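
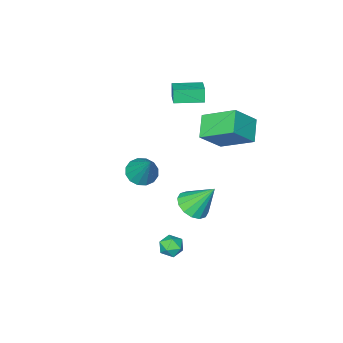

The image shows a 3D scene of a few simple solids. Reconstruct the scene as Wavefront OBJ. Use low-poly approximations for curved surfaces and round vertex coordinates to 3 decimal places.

v -3.487 -3.688 2.162
v -3.641 -3.89 3.005
v -4.81 -2.806 2.133
v -4.963 -3.008 2.976
v -2.897 -2.792 2.484
v -3.05 -2.994 3.327
v -4.219 -1.91 2.455
v -4.373 -2.112 3.298
v -1.994 -0.043 -3.311
v -1.137 -0.119 -2.884
v -2.686 0.823 -1.769
v -1.124 0.317 -3.123
v -1.344 0.656 -3.412
v -1.738 0.808 -3.674
v -2.2 0.731 -3.839
v -2.607 0.448 -3.863
v -2.85 0.032 -3.738
v -2.863 -0.403 -3.5
v -2.644 -0.742 -3.21
v -2.25 -0.894 -2.948
v -1.787 -0.818 -2.783
v -1.38 -0.534 -2.76
v 1.379 3.434 -2.411
v 1.726 3.704 -1.887
v 1.914 2.476 -2.273
v 2.261 2.746 -1.749
v 1.591 2.624 -1.688
v 1.261 3.216 -1.774
v 2.379 2.964 -2.386
v 2.049 3.556 -2.472
v 2.345 3.413 -1.872
v 1.858 3.203 -1.441
v 1.782 2.977 -2.719
v 1.295 2.767 -2.288
v -4.18 -0.422 1.693
v -4.985 1.2 2.716
v -3.336 0.449 0.975
v -4.14 2.072 1.998
v -2.96 -0.592 2.922
v -3.764 1.031 3.945
v -2.115 0.28 2.204
v -2.92 1.902 3.227
v 2.297 1.461 2.703
v 2.852 0.928 2.954
v 2.643 2.619 4.397
v 3.065 1.205 2.722
v 3.072 1.55 2.484
v 2.871 1.872 2.305
v 2.516 2.083 2.233
v 2.103 2.128 2.287
v 1.741 1.995 2.452
v 1.529 1.718 2.685
v 1.522 1.372 2.923
v 1.723 1.051 3.101
v 2.078 0.839 3.174
v 2.491 0.794 3.12
f 2 4 1
f 5 2 1
f 1 4 3
f 3 5 1
f 2 8 4
f 6 2 5
f 6 8 2
f 4 8 3
f 7 5 3
f 3 8 7
f 7 6 5
f 8 6 7
f 10 9 12
f 10 12 11
f 12 9 13
f 12 13 11
f 13 9 14
f 13 14 11
f 14 9 15
f 14 15 11
f 15 9 16
f 15 16 11
f 16 9 17
f 16 17 11
f 17 9 18
f 17 18 11
f 18 9 19
f 18 19 11
f 19 9 20
f 19 20 11
f 20 9 21
f 20 21 11
f 21 9 22
f 21 22 11
f 22 9 10
f 22 10 11
f 23 34 28
f 23 28 24
f 23 24 30
f 23 30 33
f 23 33 34
f 24 28 32
f 28 34 27
f 34 33 25
f 33 30 29
f 30 24 31
f 26 32 27
f 26 27 25
f 26 25 29
f 26 29 31
f 26 31 32
f 27 32 28
f 25 27 34
f 29 25 33
f 31 29 30
f 32 31 24
f 36 38 35
f 39 36 35
f 35 38 37
f 37 39 35
f 36 42 38
f 40 36 39
f 40 42 36
f 38 42 37
f 41 39 37
f 37 42 41
f 41 40 39
f 42 40 41
f 44 43 46
f 44 46 45
f 46 43 47
f 46 47 45
f 47 43 48
f 47 48 45
f 48 43 49
f 48 49 45
f 49 43 50
f 49 50 45
f 50 43 51
f 50 51 45
f 51 43 52
f 51 52 45
f 52 43 53
f 52 53 45
f 53 43 54
f 53 54 45
f 54 43 55
f 54 55 45
f 55 43 56
f 55 56 45
f 56 43 44
f 56 44 45



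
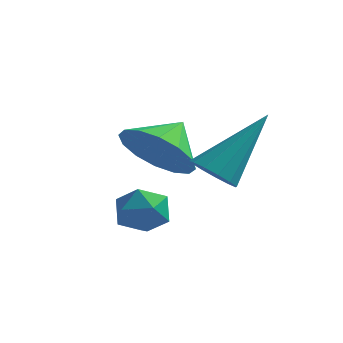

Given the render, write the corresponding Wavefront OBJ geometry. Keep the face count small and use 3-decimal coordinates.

v -1.742 1.141 -0.997
v -1.091 1.33 -0.906
v -1.529 0.17 -0.514
v -0.878 0.359 -0.423
v -1.376 0.666 -0.069
v -1.508 1.266 -0.368
v -1.112 0.234 -1.052
v -1.244 0.834 -1.351
v -0.702 0.769 -0.94
v -0.865 1.036 -0.332
v -1.755 0.464 -1.088
v -1.918 0.731 -0.48
v -0.036 1.543 0.266
v 0.281 1.049 0.467
v 0.756 2.657 1.754
v 0.487 1.211 0.236
v 0.527 1.478 0.015
v 0.388 1.766 -0.127
v 0.115 1.983 -0.144
v -0.207 2.06 -0.03
v -0.474 1.973 0.177
v -0.602 1.749 0.413
v -0.551 1.46 0.602
v -0.336 1.197 0.685
v -0.026 1.044 0.635
v -1.882 2.73 0.237
v -0.968 2.781 -0.165
v -1.638 3.61 0.903
v -1.261 3.087 -0.461
v -1.721 3.298 -0.571
v -2.224 3.357 -0.464
v -2.635 3.248 -0.169
v -2.845 3 0.234
v -2.797 2.68 0.638
v -2.503 2.374 0.935
v -2.043 2.163 1.044
v -1.54 2.104 0.937
v -1.129 2.213 0.643
v -0.919 2.461 0.239
f 1 12 6
f 1 6 2
f 1 2 8
f 1 8 11
f 1 11 12
f 2 6 10
f 6 12 5
f 12 11 3
f 11 8 7
f 8 2 9
f 4 10 5
f 4 5 3
f 4 3 7
f 4 7 9
f 4 9 10
f 5 10 6
f 3 5 12
f 7 3 11
f 9 7 8
f 10 9 2
f 14 13 16
f 14 16 15
f 16 13 17
f 16 17 15
f 17 13 18
f 17 18 15
f 18 13 19
f 18 19 15
f 19 13 20
f 19 20 15
f 20 13 21
f 20 21 15
f 21 13 22
f 21 22 15
f 22 13 23
f 22 23 15
f 23 13 24
f 23 24 15
f 24 13 25
f 24 25 15
f 25 13 14
f 25 14 15
f 27 26 29
f 27 29 28
f 29 26 30
f 29 30 28
f 30 26 31
f 30 31 28
f 31 26 32
f 31 32 28
f 32 26 33
f 32 33 28
f 33 26 34
f 33 34 28
f 34 26 35
f 34 35 28
f 35 26 36
f 35 36 28
f 36 26 37
f 36 37 28
f 37 26 38
f 37 38 28
f 38 26 39
f 38 39 28
f 39 26 27
f 39 27 28



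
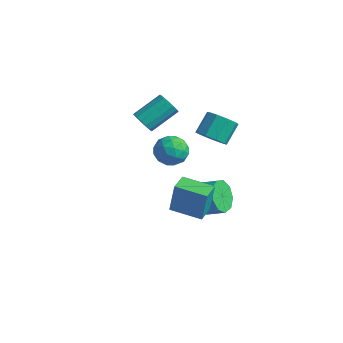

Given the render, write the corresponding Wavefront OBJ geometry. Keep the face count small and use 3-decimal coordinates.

v -3.626 2.678 1.921
v -3.043 2.363 2.176
v -2.611 3.886 3.074
v -3.194 4.202 2.819
v -2.937 2.519 1.86
v -2.505 4.042 2.758
v -3.015 2.717 1.561
v -2.583 4.241 2.459
v -3.257 2.905 1.359
v -2.825 4.429 2.256
v -3.598 3.033 1.306
v -3.166 4.556 2.204
v -3.946 3.065 1.419
v -3.514 4.588 2.317
v -4.209 2.994 1.666
v -3.777 4.517 2.564
v -4.315 2.838 1.982
v -3.883 4.361 2.88
v -4.237 2.639 2.281
v -3.805 4.163 3.179
v -3.995 2.451 2.484
v -3.563 3.975 3.381
v -3.654 2.324 2.536
v -3.222 3.847 3.434
v -3.306 2.292 2.423
v -2.874 3.815 3.321
v -2.843 3.038 0.577
v -2.333 3.718 0.093
v -1.507 2.242 0.867
v -0.997 2.922 0.383
v -1.411 3.141 1.242
v -2.237 3.633 1.062
v -1.603 2.327 -0.102
v -2.429 2.819 -0.282
v -1.567 3.278 -0.327
v -1.448 3.781 0.503
v -2.392 2.179 0.457
v -2.273 2.682 1.287
v -2.705 3.448 0.309
v -1.135 2.512 0.651
v -1.378 2.641 1.155
v -1.078 3.04 0.871
v -2.649 3.398 0.879
v -2.349 3.797 0.594
v -1.807 3.458 1.27
v -1.491 2.163 0.366
v -1.191 2.562 0.081
v -2.762 2.92 0.089
v -2.462 3.319 -0.195
v -2.033 2.502 -0.31
v -1.955 3.589 -0.222
v -1.17 3.121 -0.051
v -1.526 2.772 -0.336
v -2.012 3.061 -0.442
v -1.885 3.884 0.266
v -1.1 3.417 0.437
v -1.343 3.545 0.941
v -1.829 3.834 0.836
v -1.435 3.626 0.02
v -2.74 2.543 0.523
v -1.955 2.076 0.694
v -2.011 2.126 0.124
v -2.497 2.415 0.019
v -2.67 2.839 1.011
v -1.885 2.371 1.182
v -1.828 2.899 1.402
v -2.314 3.188 1.296
v -2.405 2.334 0.94
v 2.289 -1.63 1.213
v 2.418 -1.421 2.875
v 1.902 -0.648 1.119
v 2.031 -0.438 2.781
v 3.829 -1.042 1.019
v 3.958 -0.832 2.681
v 3.442 -0.059 0.925
v 3.571 0.15 2.587
v 0.921 2.806 3.104
v 1.584 3.22 2.745
v 1.461 4.208 3.656
v 0.799 3.794 4.016
v 1.081 3.39 2.493
v 0.958 4.378 3.404
v 0.502 3.286 2.527
v 0.38 4.275 3.439
v 0.12 2.958 2.831
v -0.002 3.947 3.743
v 0.113 2.559 3.263
v -0.01 3.547 4.175
v 0.484 2.275 3.621
v 0.361 3.263 4.532
v 1.06 2.24 3.737
v 0.937 3.228 4.648
v 1.571 2.469 3.557
v 1.448 3.457 4.468
v 1.778 2.856 3.165
v 1.655 3.844 4.077
v 0.663 2.62 -1.575
v 1.199 2.24 -2.328
v 2.114 2.6 -1.858
v 1.577 2.98 -1.105
v 1.019 2.884 -2.471
v 1.934 3.244 -2.001
v 0.672 3.405 -2.195
v 1.587 3.765 -1.724
v 0.321 3.558 -1.628
v 1.236 3.918 -1.158
v 0.129 3.273 -1.037
v 1.044 3.633 -0.567
v 0.187 2.682 -0.698
v 1.102 3.042 -0.227
v 0.468 2.062 -0.769
v 1.382 2.422 -0.298
v 0.839 1.703 -1.217
v 1.754 2.063 -0.747
v 1.128 1.774 -1.833
v 2.043 2.134 -1.363
f 2 1 5
f 2 5 3
f 3 5 6
f 3 6 4
f 5 1 7
f 5 7 6
f 6 7 8
f 6 8 4
f 7 1 9
f 7 9 8
f 8 9 10
f 8 10 4
f 9 1 11
f 9 11 10
f 10 11 12
f 10 12 4
f 11 1 13
f 11 13 12
f 12 13 14
f 12 14 4
f 13 1 15
f 13 15 14
f 14 15 16
f 14 16 4
f 15 1 17
f 15 17 16
f 16 17 18
f 16 18 4
f 17 1 19
f 17 19 18
f 18 19 20
f 18 20 4
f 19 1 21
f 19 21 20
f 20 21 22
f 20 22 4
f 21 1 23
f 21 23 22
f 22 23 24
f 22 24 4
f 23 1 25
f 23 25 24
f 24 25 26
f 24 26 4
f 25 1 2
f 25 2 26
f 26 2 3
f 26 3 4
f 27 64 43
f 64 38 67
f 43 67 32
f 64 67 43
f 27 43 39
f 43 32 44
f 39 44 28
f 43 44 39
f 27 39 48
f 39 28 49
f 48 49 34
f 39 49 48
f 27 48 60
f 48 34 63
f 60 63 37
f 48 63 60
f 27 60 64
f 60 37 68
f 64 68 38
f 60 68 64
f 28 44 55
f 44 32 58
f 55 58 36
f 44 58 55
f 32 67 45
f 67 38 66
f 45 66 31
f 67 66 45
f 38 68 65
f 68 37 61
f 65 61 29
f 68 61 65
f 37 63 62
f 63 34 50
f 62 50 33
f 63 50 62
f 34 49 54
f 49 28 51
f 54 51 35
f 49 51 54
f 30 56 42
f 56 36 57
f 42 57 31
f 56 57 42
f 30 42 40
f 42 31 41
f 40 41 29
f 42 41 40
f 30 40 47
f 40 29 46
f 47 46 33
f 40 46 47
f 30 47 52
f 47 33 53
f 52 53 35
f 47 53 52
f 30 52 56
f 52 35 59
f 56 59 36
f 52 59 56
f 31 57 45
f 57 36 58
f 45 58 32
f 57 58 45
f 29 41 65
f 41 31 66
f 65 66 38
f 41 66 65
f 33 46 62
f 46 29 61
f 62 61 37
f 46 61 62
f 35 53 54
f 53 33 50
f 54 50 34
f 53 50 54
f 36 59 55
f 59 35 51
f 55 51 28
f 59 51 55
f 70 72 69
f 73 70 69
f 69 72 71
f 71 73 69
f 70 76 72
f 74 70 73
f 74 76 70
f 72 76 71
f 75 73 71
f 71 76 75
f 75 74 73
f 76 74 75
f 78 77 81
f 78 81 79
f 79 81 82
f 79 82 80
f 81 77 83
f 81 83 82
f 82 83 84
f 82 84 80
f 83 77 85
f 83 85 84
f 84 85 86
f 84 86 80
f 85 77 87
f 85 87 86
f 86 87 88
f 86 88 80
f 87 77 89
f 87 89 88
f 88 89 90
f 88 90 80
f 89 77 91
f 89 91 90
f 90 91 92
f 90 92 80
f 91 77 93
f 91 93 92
f 92 93 94
f 92 94 80
f 93 77 95
f 93 95 94
f 94 95 96
f 94 96 80
f 95 77 78
f 95 78 96
f 96 78 79
f 96 79 80
f 98 97 101
f 98 101 99
f 99 101 102
f 99 102 100
f 101 97 103
f 101 103 102
f 102 103 104
f 102 104 100
f 103 97 105
f 103 105 104
f 104 105 106
f 104 106 100
f 105 97 107
f 105 107 106
f 106 107 108
f 106 108 100
f 107 97 109
f 107 109 108
f 108 109 110
f 108 110 100
f 109 97 111
f 109 111 110
f 110 111 112
f 110 112 100
f 111 97 113
f 111 113 112
f 112 113 114
f 112 114 100
f 113 97 115
f 113 115 114
f 114 115 116
f 114 116 100
f 115 97 98
f 115 98 116
f 116 98 99
f 116 99 100



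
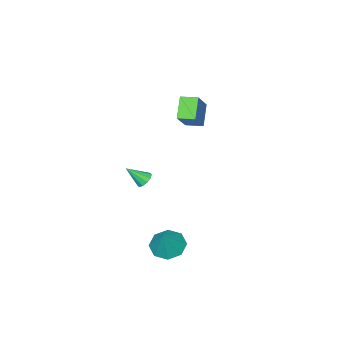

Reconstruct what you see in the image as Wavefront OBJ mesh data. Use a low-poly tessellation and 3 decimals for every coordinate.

v 3.09 3.342 -1.452
v 3.738 2.565 -1.586
v 3.91 3.778 -0.028
v 3.984 3.222 -1.929
v 3.707 3.949 -1.993
v 3.068 4.32 -1.739
v 2.443 4.118 -1.318
v 2.197 3.462 -0.975
v 2.474 2.735 -0.912
v 3.112 2.363 -1.165
v -1.386 -3.043 -1.652
v -0.917 -2.701 -1.756
v -0.634 -3.777 -0.668
v -1.113 -2.546 -1.491
v -1.413 -2.581 -1.287
v -1.704 -2.792 -1.223
v -1.872 -3.1 -1.323
v -1.856 -3.385 -1.548
v -1.66 -3.541 -1.814
v -1.359 -3.506 -2.018
v -1.069 -3.294 -2.082
v -0.9 -2.987 -1.982
v -3.743 -2.136 2.283
v -4.629 -2.769 3.387
v -4.28 -1.238 2.368
v -5.165 -1.87 3.472
v -2.395 -1.47 3.748
v -3.28 -2.102 4.852
v -2.931 -0.571 3.833
v -3.817 -1.204 4.937
f 2 1 4
f 2 4 3
f 4 1 5
f 4 5 3
f 5 1 6
f 5 6 3
f 6 1 7
f 6 7 3
f 7 1 8
f 7 8 3
f 8 1 9
f 8 9 3
f 9 1 10
f 9 10 3
f 10 1 2
f 10 2 3
f 12 11 14
f 12 14 13
f 14 11 15
f 14 15 13
f 15 11 16
f 15 16 13
f 16 11 17
f 16 17 13
f 17 11 18
f 17 18 13
f 18 11 19
f 18 19 13
f 19 11 20
f 19 20 13
f 20 11 21
f 20 21 13
f 21 11 22
f 21 22 13
f 22 11 12
f 22 12 13
f 24 26 23
f 27 24 23
f 23 26 25
f 25 27 23
f 24 30 26
f 28 24 27
f 28 30 24
f 26 30 25
f 29 27 25
f 25 30 29
f 29 28 27
f 30 28 29



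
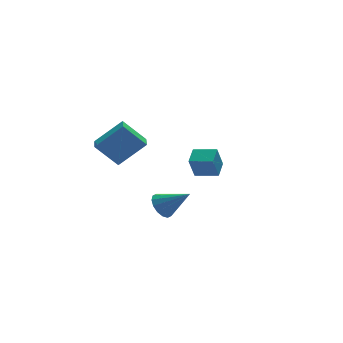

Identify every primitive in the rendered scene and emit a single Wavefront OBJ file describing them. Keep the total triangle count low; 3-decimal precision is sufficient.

v -1.73 -3.449 -1.319
v -1.118 -3.07 -1.669
v -0.59 -4.291 -0.241
v -1.232 -2.824 -1.357
v -1.478 -2.745 -1.034
v -1.793 -2.854 -0.787
v -2.09 -3.123 -0.683
v -2.291 -3.479 -0.749
v -2.341 -3.827 -0.968
v -2.228 -4.074 -1.281
v -1.981 -4.153 -1.603
v -1.667 -4.043 -1.85
v -1.37 -3.775 -1.954
v -1.169 -3.418 -1.888
v -2.817 3.404 -0.519
v -1.328 3.093 0.87
v -2.494 4.329 -0.658
v -1.005 4.019 0.731
v -1.715 2.821 -1.831
v -0.226 2.511 -0.442
v -1.392 3.747 -1.97
v 0.097 3.436 -0.581
v 3.055 0.57 -2.463
v 2.632 0.387 -1.173
v 2.026 1.382 -2.685
v 1.603 1.199 -1.395
v 3.657 1.421 -2.145
v 3.234 1.238 -0.855
v 2.628 2.233 -2.367
v 2.205 2.05 -1.077
f 2 1 4
f 2 4 3
f 4 1 5
f 4 5 3
f 5 1 6
f 5 6 3
f 6 1 7
f 6 7 3
f 7 1 8
f 7 8 3
f 8 1 9
f 8 9 3
f 9 1 10
f 9 10 3
f 10 1 11
f 10 11 3
f 11 1 12
f 11 12 3
f 12 1 13
f 12 13 3
f 13 1 14
f 13 14 3
f 14 1 2
f 14 2 3
f 16 18 15
f 19 16 15
f 15 18 17
f 17 19 15
f 16 22 18
f 20 16 19
f 20 22 16
f 18 22 17
f 21 19 17
f 17 22 21
f 21 20 19
f 22 20 21
f 24 26 23
f 27 24 23
f 23 26 25
f 25 27 23
f 24 30 26
f 28 24 27
f 28 30 24
f 26 30 25
f 29 27 25
f 25 30 29
f 29 28 27
f 30 28 29



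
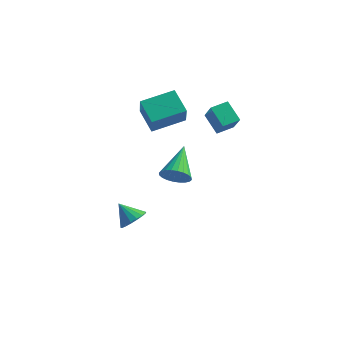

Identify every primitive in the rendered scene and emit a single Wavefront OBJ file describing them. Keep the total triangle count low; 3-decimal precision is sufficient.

v -1.954 -2.098 -3.632
v -1.493 -2.564 -3.061
v -2.926 -1.902 -2.688
v -1.358 -2.175 -3.003
v -1.36 -1.767 -3.089
v -1.498 -1.436 -3.3
v -1.74 -1.256 -3.587
v -2.031 -1.269 -3.884
v -2.305 -1.472 -4.124
v -2.498 -1.819 -4.251
v -2.566 -2.229 -4.236
v -2.494 -2.61 -4.083
v -2.299 -2.873 -3.826
v -2.024 -2.959 -3.526
v -1.733 -2.847 -3.249
v 1.451 1.43 2.125
v 2.091 0.697 3.396
v 0.495 2.03 2.953
v 1.134 1.297 4.223
v 2.106 2.263 2.277
v 2.745 1.53 3.547
v 1.149 2.863 3.104
v 1.789 2.13 4.375
v -2.95 1.109 2.947
v -2.561 0.277 4.377
v -1.514 2.496 3.363
v -1.125 1.664 4.794
v -1.875 0.236 2.146
v -1.486 -0.596 3.577
v -0.439 1.623 2.563
v -0.05 0.791 3.993
v 1.124 -3.53 2
v 1.401 -3.884 2.756
v 0.816 -1.63 3
v 1.696 -3.767 2.625
v 1.904 -3.614 2.398
v 1.993 -3.448 2.111
v 1.95 -3.295 1.807
v 1.781 -3.178 1.532
v 1.512 -3.114 1.328
v 1.183 -3.114 1.227
v 0.846 -3.177 1.243
v 0.551 -3.294 1.375
v 0.344 -3.447 1.601
v 0.255 -3.613 1.889
v 0.298 -3.766 2.193
v 0.467 -3.883 2.468
v 0.736 -3.947 2.671
v 1.064 -3.947 2.773
f 2 1 4
f 2 4 3
f 4 1 5
f 4 5 3
f 5 1 6
f 5 6 3
f 6 1 7
f 6 7 3
f 7 1 8
f 7 8 3
f 8 1 9
f 8 9 3
f 9 1 10
f 9 10 3
f 10 1 11
f 10 11 3
f 11 1 12
f 11 12 3
f 12 1 13
f 12 13 3
f 13 1 14
f 13 14 3
f 14 1 15
f 14 15 3
f 15 1 2
f 15 2 3
f 17 19 16
f 20 17 16
f 16 19 18
f 18 20 16
f 17 23 19
f 21 17 20
f 21 23 17
f 19 23 18
f 22 20 18
f 18 23 22
f 22 21 20
f 23 21 22
f 25 27 24
f 28 25 24
f 24 27 26
f 26 28 24
f 25 31 27
f 29 25 28
f 29 31 25
f 27 31 26
f 30 28 26
f 26 31 30
f 30 29 28
f 31 29 30
f 33 32 35
f 33 35 34
f 35 32 36
f 35 36 34
f 36 32 37
f 36 37 34
f 37 32 38
f 37 38 34
f 38 32 39
f 38 39 34
f 39 32 40
f 39 40 34
f 40 32 41
f 40 41 34
f 41 32 42
f 41 42 34
f 42 32 43
f 42 43 34
f 43 32 44
f 43 44 34
f 44 32 45
f 44 45 34
f 45 32 46
f 45 46 34
f 46 32 47
f 46 47 34
f 47 32 48
f 47 48 34
f 48 32 49
f 48 49 34
f 49 32 33
f 49 33 34



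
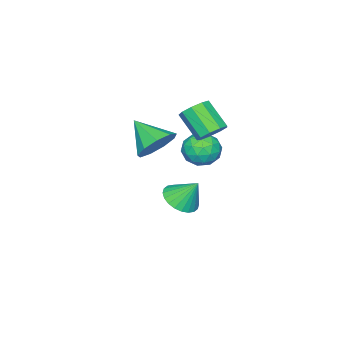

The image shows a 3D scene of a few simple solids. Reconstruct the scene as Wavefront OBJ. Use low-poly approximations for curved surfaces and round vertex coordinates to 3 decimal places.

v -2.557 2.404 1.688
v -1.937 2.697 2.119
v -2.163 1.488 3.264
v -2.783 1.196 2.832
v -2.41 2.937 2.28
v -2.636 1.729 3.424
v -2.951 2.928 2.163
v -3.178 1.72 3.308
v -3.308 2.674 1.824
v -3.535 1.465 2.969
v -3.314 2.294 1.421
v -3.54 1.085 2.566
v -2.965 1.965 1.143
v -3.191 0.756 2.288
v -2.425 1.842 1.12
v -2.652 0.633 2.264
v -1.947 1.982 1.362
v -2.173 0.773 2.507
v -1.754 2.32 1.757
v -1.981 1.111 2.902
v -2.852 0.394 -3.647
v -1.977 0.08 -3.28
v -3.088 1.226 -2.373
v -1.868 0.402 -3.47
v -1.909 0.724 -3.688
v -2.093 0.995 -3.899
v -2.393 1.175 -4.072
v -2.763 1.236 -4.18
v -3.147 1.169 -4.207
v -3.485 0.984 -4.149
v -3.727 0.709 -4.014
v -3.836 0.386 -3.824
v -3.795 0.065 -3.607
v -3.611 -0.207 -3.396
v -3.311 -0.386 -3.223
v -2.941 -0.447 -3.114
v -2.557 -0.38 -3.087
v -2.219 -0.195 -3.146
v -3.434 1.917 -0.691
v -3.043 1.525 0.165
v -4.217 0.495 -0.985
v -3.826 0.103 -0.129
v -4.526 0.843 -0.078
v -4.042 1.722 0.104
v -3.218 0.298 -0.924
v -2.734 1.177 -0.742
v -2.91 0.524 0.021
v -3.718 0.861 0.545
v -3.542 1.159 -1.365
v -4.35 1.496 -0.841
v -3.17 1.846 -0.237
v -4.09 0.174 -0.583
v -4.502 0.609 -0.553
v -4.272 0.379 -0.049
v -3.757 1.962 -0.273
v -3.527 1.731 0.23
v -4.399 1.331 0.087
v -3.733 0.289 -1.05
v -3.503 0.058 -0.547
v -2.988 1.641 -0.771
v -2.758 1.411 -0.267
v -2.861 0.689 -0.907
v -2.862 1.027 0.182
v -3.322 0.191 0.009
v -2.965 0.306 -0.458
v -2.68 0.823 -0.352
v -3.337 1.225 0.489
v -3.797 0.389 0.316
v -4.208 0.825 0.346
v -3.924 1.341 0.453
v -3.258 0.637 0.405
v -3.463 1.631 -1.136
v -3.923 0.795 -1.309
v -3.336 0.679 -1.273
v -3.052 1.195 -1.166
v -3.938 1.829 -0.829
v -4.398 0.993 -1.002
v -4.58 1.197 -0.468
v -4.295 1.714 -0.362
v -4.002 1.383 -1.225
v 0.854 1.871 2.326
v 1.45 2.327 3.089
v 0.666 0.429 3.334
v 0.744 2.491 3.191
v 0.089 2.365 2.889
v -0.207 2.008 2.323
v -0.007 1.587 1.758
v 0.596 1.299 1.459
v 1.32 1.279 1.566
v 1.826 1.536 2.028
v 1.877 1.95 2.629
f 2 1 5
f 2 5 3
f 3 5 6
f 3 6 4
f 5 1 7
f 5 7 6
f 6 7 8
f 6 8 4
f 7 1 9
f 7 9 8
f 8 9 10
f 8 10 4
f 9 1 11
f 9 11 10
f 10 11 12
f 10 12 4
f 11 1 13
f 11 13 12
f 12 13 14
f 12 14 4
f 13 1 15
f 13 15 14
f 14 15 16
f 14 16 4
f 15 1 17
f 15 17 16
f 16 17 18
f 16 18 4
f 17 1 19
f 17 19 18
f 18 19 20
f 18 20 4
f 19 1 2
f 19 2 20
f 20 2 3
f 20 3 4
f 22 21 24
f 22 24 23
f 24 21 25
f 24 25 23
f 25 21 26
f 25 26 23
f 26 21 27
f 26 27 23
f 27 21 28
f 27 28 23
f 28 21 29
f 28 29 23
f 29 21 30
f 29 30 23
f 30 21 31
f 30 31 23
f 31 21 32
f 31 32 23
f 32 21 33
f 32 33 23
f 33 21 34
f 33 34 23
f 34 21 35
f 34 35 23
f 35 21 36
f 35 36 23
f 36 21 37
f 36 37 23
f 37 21 38
f 37 38 23
f 38 21 22
f 38 22 23
f 39 76 55
f 76 50 79
f 55 79 44
f 76 79 55
f 39 55 51
f 55 44 56
f 51 56 40
f 55 56 51
f 39 51 60
f 51 40 61
f 60 61 46
f 51 61 60
f 39 60 72
f 60 46 75
f 72 75 49
f 60 75 72
f 39 72 76
f 72 49 80
f 76 80 50
f 72 80 76
f 40 56 67
f 56 44 70
f 67 70 48
f 56 70 67
f 44 79 57
f 79 50 78
f 57 78 43
f 79 78 57
f 50 80 77
f 80 49 73
f 77 73 41
f 80 73 77
f 49 75 74
f 75 46 62
f 74 62 45
f 75 62 74
f 46 61 66
f 61 40 63
f 66 63 47
f 61 63 66
f 42 68 54
f 68 48 69
f 54 69 43
f 68 69 54
f 42 54 52
f 54 43 53
f 52 53 41
f 54 53 52
f 42 52 59
f 52 41 58
f 59 58 45
f 52 58 59
f 42 59 64
f 59 45 65
f 64 65 47
f 59 65 64
f 42 64 68
f 64 47 71
f 68 71 48
f 64 71 68
f 43 69 57
f 69 48 70
f 57 70 44
f 69 70 57
f 41 53 77
f 53 43 78
f 77 78 50
f 53 78 77
f 45 58 74
f 58 41 73
f 74 73 49
f 58 73 74
f 47 65 66
f 65 45 62
f 66 62 46
f 65 62 66
f 48 71 67
f 71 47 63
f 67 63 40
f 71 63 67
f 82 81 84
f 82 84 83
f 84 81 85
f 84 85 83
f 85 81 86
f 85 86 83
f 86 81 87
f 86 87 83
f 87 81 88
f 87 88 83
f 88 81 89
f 88 89 83
f 89 81 90
f 89 90 83
f 90 81 91
f 90 91 83
f 91 81 82
f 91 82 83



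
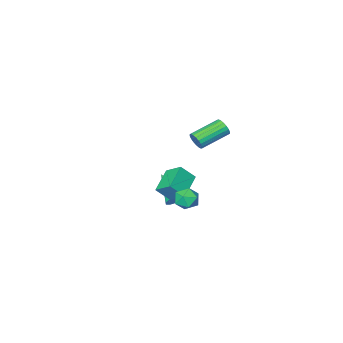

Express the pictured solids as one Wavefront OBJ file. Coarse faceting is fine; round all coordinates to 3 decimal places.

v 1.377 0.302 -0.891
v 2.065 -0.073 -0.091
v 1.072 1.25 -0.186
v 1.761 0.875 0.614
v 2.559 1.145 -1.514
v 3.248 0.77 -0.714
v 2.255 2.093 -0.809
v 2.943 1.718 -0.009
v 1.722 2.271 3.313
v 1.887 2.519 3.775
v 0.224 2.557 4.349
v 0.058 2.309 3.887
v 1.84 2.707 3.626
v 0.177 2.746 4.2
v 1.769 2.809 3.415
v 0.106 2.848 3.989
v 1.689 2.804 3.184
v 0.026 2.843 3.758
v 1.616 2.694 2.978
v -0.047 2.733 3.552
v 1.563 2.5 2.839
v -0.1 2.538 3.413
v 1.542 2.26 2.793
v -0.121 2.299 3.367
v 1.556 2.023 2.851
v -0.107 2.061 3.425
v 1.603 1.834 3
v -0.06 1.873 3.574
v 1.674 1.732 3.211
v 0.011 1.771 3.785
v 1.754 1.737 3.442
v 0.091 1.776 4.016
v 1.827 1.847 3.648
v 0.164 1.886 4.222
v 1.88 2.042 3.787
v 0.217 2.08 4.361
v 1.901 2.281 3.833
v 0.238 2.32 4.407
v 0.373 -1.672 -3.872
v 0.611 -1.292 -3.295
v 0.387 -3.328 -2.788
v 0.159 -1.291 -3.287
v -0.21 -1.435 -3.503
v -0.357 -1.669 -3.859
v -0.224 -1.905 -4.221
v 0.136 -2.051 -4.449
v 0.587 -2.053 -4.457
v 0.957 -1.909 -4.242
v 1.103 -1.674 -3.885
v 0.971 -1.439 -3.524
v 2.008 2.958 -1.075
v 2.708 3.154 -0.864
v 2.132 1.886 -0.496
v 2.832 2.082 -0.285
v 2.234 2.439 0.011
v 2.157 3.102 -0.347
v 2.683 1.938 -1.013
v 2.606 2.601 -1.371
v 3.125 2.523 -0.825
v 2.848 2.833 -0.193
v 1.992 2.207 -1.167
v 1.715 2.517 -0.535
f 2 4 1
f 5 2 1
f 1 4 3
f 3 5 1
f 2 8 4
f 6 2 5
f 6 8 2
f 4 8 3
f 7 5 3
f 3 8 7
f 7 6 5
f 8 6 7
f 10 9 13
f 10 13 11
f 11 13 14
f 11 14 12
f 13 9 15
f 13 15 14
f 14 15 16
f 14 16 12
f 15 9 17
f 15 17 16
f 16 17 18
f 16 18 12
f 17 9 19
f 17 19 18
f 18 19 20
f 18 20 12
f 19 9 21
f 19 21 20
f 20 21 22
f 20 22 12
f 21 9 23
f 21 23 22
f 22 23 24
f 22 24 12
f 23 9 25
f 23 25 24
f 24 25 26
f 24 26 12
f 25 9 27
f 25 27 26
f 26 27 28
f 26 28 12
f 27 9 29
f 27 29 28
f 28 29 30
f 28 30 12
f 29 9 31
f 29 31 30
f 30 31 32
f 30 32 12
f 31 9 33
f 31 33 32
f 32 33 34
f 32 34 12
f 33 9 35
f 33 35 34
f 34 35 36
f 34 36 12
f 35 9 37
f 35 37 36
f 36 37 38
f 36 38 12
f 37 9 10
f 37 10 38
f 38 10 11
f 38 11 12
f 40 39 42
f 40 42 41
f 42 39 43
f 42 43 41
f 43 39 44
f 43 44 41
f 44 39 45
f 44 45 41
f 45 39 46
f 45 46 41
f 46 39 47
f 46 47 41
f 47 39 48
f 47 48 41
f 48 39 49
f 48 49 41
f 49 39 50
f 49 50 41
f 50 39 40
f 50 40 41
f 51 62 56
f 51 56 52
f 51 52 58
f 51 58 61
f 51 61 62
f 52 56 60
f 56 62 55
f 62 61 53
f 61 58 57
f 58 52 59
f 54 60 55
f 54 55 53
f 54 53 57
f 54 57 59
f 54 59 60
f 55 60 56
f 53 55 62
f 57 53 61
f 59 57 58
f 60 59 52



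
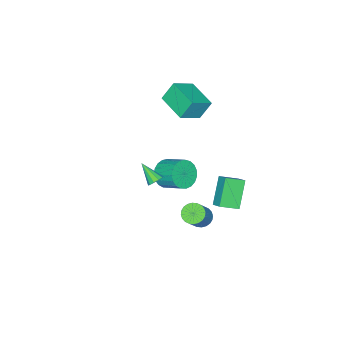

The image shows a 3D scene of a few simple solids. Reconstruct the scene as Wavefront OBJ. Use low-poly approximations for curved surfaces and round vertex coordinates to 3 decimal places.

v -4.125 2.554 -2.68
v -3.811 3.302 -2.167
v -5.128 3.358 -3.236
v -4.813 4.105 -2.723
v -2.807 3.095 -4.277
v -2.492 3.842 -3.764
v -3.809 3.898 -4.833
v -3.495 4.646 -4.32
v 2.329 2.669 1.898
v 2.791 2.456 1.689
v 2.231 1.511 2.862
v 2.877 2.662 1.945
v 2.754 2.87 2.183
v 2.469 3.002 2.313
v 2.13 3.007 2.284
v 1.868 2.882 2.107
v 1.781 2.676 1.851
v 1.905 2.468 1.613
v 2.19 2.336 1.483
v 2.529 2.331 1.512
v -1.094 3.448 -3.947
v -0.69 2.819 -4.127
v 0.539 3.162 -2.574
v 0.134 3.792 -2.393
v -0.546 3.028 -4.287
v 0.683 3.372 -2.734
v -0.486 3.302 -4.395
v 0.743 3.645 -2.842
v -0.519 3.598 -4.435
v 0.71 3.941 -2.882
v -0.639 3.871 -4.401
v 0.59 4.215 -2.848
v -0.828 4.08 -4.297
v 0.401 4.423 -2.744
v -1.058 4.193 -4.14
v 0.171 4.536 -2.587
v -1.294 4.192 -3.953
v -0.065 4.535 -2.4
v -1.499 4.078 -3.766
v -0.27 4.421 -2.213
v -1.643 3.868 -3.606
v -0.414 4.212 -2.053
v -1.703 3.595 -3.498
v -0.474 3.938 -1.945
v -1.67 3.299 -3.458
v -0.441 3.642 -1.905
v -1.55 3.025 -3.492
v -0.321 3.369 -1.939
v -1.361 2.817 -3.596
v -0.132 3.16 -2.043
v -1.131 2.704 -3.753
v 0.098 3.047 -2.2
v -0.895 2.705 -3.94
v 0.334 3.048 -2.387
v -3.727 -1.309 -4.409
v -2.927 -0.966 -5.065
v -2.874 0.512 -4.227
v -3.673 0.169 -3.571
v -3.297 -0.827 -5.287
v -3.243 0.651 -4.449
v -3.741 -0.772 -5.357
v -3.688 0.707 -4.519
v -4.183 -0.809 -5.263
v -4.13 0.669 -4.426
v -4.546 -0.933 -5.021
v -4.493 0.546 -4.184
v -4.767 -1.122 -4.674
v -4.714 0.357 -3.836
v -4.808 -1.343 -4.28
v -4.755 0.135 -3.443
v -4.663 -1.559 -3.909
v -4.61 -0.08 -3.072
v -4.355 -1.731 -3.624
v -4.302 -0.252 -2.787
v -3.939 -1.83 -3.475
v -3.886 -0.352 -2.638
v -3.486 -1.84 -3.487
v -3.433 -0.361 -2.65
v -3.075 -1.757 -3.659
v -3.022 -0.279 -2.821
v -2.776 -1.598 -3.96
v -2.723 -0.119 -3.123
v -2.642 -1.388 -4.339
v -2.589 0.091 -3.501
v -2.695 -1.165 -4.73
v -2.642 0.314 -3.892
v -5.347 -0.482 4.078
v -3.862 -0.846 4.95
v -4.652 1.523 3.733
v -3.168 1.159 4.605
v -4.712 -0.919 2.815
v -3.228 -1.283 3.687
v -4.018 1.086 2.47
v -2.533 0.722 3.342
f 2 4 1
f 5 2 1
f 1 4 3
f 3 5 1
f 2 8 4
f 6 2 5
f 6 8 2
f 4 8 3
f 7 5 3
f 3 8 7
f 7 6 5
f 8 6 7
f 10 9 12
f 10 12 11
f 12 9 13
f 12 13 11
f 13 9 14
f 13 14 11
f 14 9 15
f 14 15 11
f 15 9 16
f 15 16 11
f 16 9 17
f 16 17 11
f 17 9 18
f 17 18 11
f 18 9 19
f 18 19 11
f 19 9 20
f 19 20 11
f 20 9 10
f 20 10 11
f 22 21 25
f 22 25 23
f 23 25 26
f 23 26 24
f 25 21 27
f 25 27 26
f 26 27 28
f 26 28 24
f 27 21 29
f 27 29 28
f 28 29 30
f 28 30 24
f 29 21 31
f 29 31 30
f 30 31 32
f 30 32 24
f 31 21 33
f 31 33 32
f 32 33 34
f 32 34 24
f 33 21 35
f 33 35 34
f 34 35 36
f 34 36 24
f 35 21 37
f 35 37 36
f 36 37 38
f 36 38 24
f 37 21 39
f 37 39 38
f 38 39 40
f 38 40 24
f 39 21 41
f 39 41 40
f 40 41 42
f 40 42 24
f 41 21 43
f 41 43 42
f 42 43 44
f 42 44 24
f 43 21 45
f 43 45 44
f 44 45 46
f 44 46 24
f 45 21 47
f 45 47 46
f 46 47 48
f 46 48 24
f 47 21 49
f 47 49 48
f 48 49 50
f 48 50 24
f 49 21 51
f 49 51 50
f 50 51 52
f 50 52 24
f 51 21 53
f 51 53 52
f 52 53 54
f 52 54 24
f 53 21 22
f 53 22 54
f 54 22 23
f 54 23 24
f 56 55 59
f 56 59 57
f 57 59 60
f 57 60 58
f 59 55 61
f 59 61 60
f 60 61 62
f 60 62 58
f 61 55 63
f 61 63 62
f 62 63 64
f 62 64 58
f 63 55 65
f 63 65 64
f 64 65 66
f 64 66 58
f 65 55 67
f 65 67 66
f 66 67 68
f 66 68 58
f 67 55 69
f 67 69 68
f 68 69 70
f 68 70 58
f 69 55 71
f 69 71 70
f 70 71 72
f 70 72 58
f 71 55 73
f 71 73 72
f 72 73 74
f 72 74 58
f 73 55 75
f 73 75 74
f 74 75 76
f 74 76 58
f 75 55 77
f 75 77 76
f 76 77 78
f 76 78 58
f 77 55 79
f 77 79 78
f 78 79 80
f 78 80 58
f 79 55 81
f 79 81 80
f 80 81 82
f 80 82 58
f 81 55 83
f 81 83 82
f 82 83 84
f 82 84 58
f 83 55 85
f 83 85 84
f 84 85 86
f 84 86 58
f 85 55 56
f 85 56 86
f 86 56 57
f 86 57 58
f 88 90 87
f 91 88 87
f 87 90 89
f 89 91 87
f 88 94 90
f 92 88 91
f 92 94 88
f 90 94 89
f 93 91 89
f 89 94 93
f 93 92 91
f 94 92 93



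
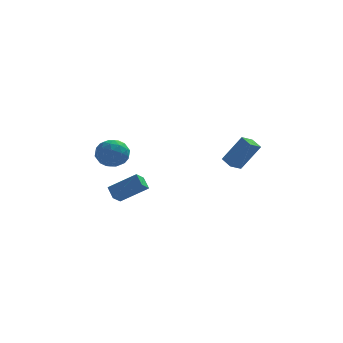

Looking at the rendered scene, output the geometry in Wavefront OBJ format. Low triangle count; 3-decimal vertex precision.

v -4.753 0.998 2.554
v -4.145 1.687 1.869
v -3.815 -0.467 1.911
v -3.207 0.222 1.226
v -3.059 0.267 2.362
v -3.639 1.172 2.759
v -4.321 0.048 1.021
v -4.901 0.953 1.418
v -3.878 1.1 0.922
v -3.098 1.235 1.751
v -4.862 -0.015 2.029
v -4.082 0.12 2.858
v -4.531 1.471 2.268
v -3.429 -0.251 1.512
v -3.342 -0.225 2.18
v -2.985 0.18 1.777
v -4.234 1.168 2.791
v -3.876 1.574 2.389
v -3.238 0.739 2.678
v -4.084 -0.354 1.391
v -3.726 0.052 0.989
v -4.975 1.04 2.003
v -4.618 1.445 1.6
v -4.722 0.481 1.102
v -4.017 1.531 1.309
v -3.466 0.67 0.931
v -4.121 0.568 0.81
v -4.461 1.1 1.043
v -3.558 1.611 1.796
v -3.007 0.75 1.418
v -2.921 0.776 2.086
v -3.261 1.308 2.319
v -3.402 1.266 1.239
v -4.953 0.47 2.362
v -4.402 -0.391 1.984
v -4.699 -0.088 1.461
v -5.039 0.444 1.694
v -4.494 0.55 2.849
v -3.943 -0.311 2.471
v -3.499 0.12 2.737
v -3.839 0.652 2.97
v -4.558 -0.046 2.541
v 3.186 -4.423 2.68
v 2.695 -3.703 3.005
v 3.805 -3.822 2.283
v 3.315 -3.102 2.608
v 4.325 -4.438 4.432
v 3.835 -3.718 4.757
v 4.945 -3.837 4.035
v 4.454 -3.117 4.36
v -3.456 -0.417 -1.751
v -3.852 -1.085 -1.222
v -3.816 0.284 -1.136
v -4.212 -0.384 -0.606
v -1.708 -0.536 -0.594
v -2.104 -1.204 -0.064
v -2.068 0.165 0.022
v -2.464 -0.503 0.551
f 1 38 17
f 38 12 41
f 17 41 6
f 38 41 17
f 1 17 13
f 17 6 18
f 13 18 2
f 17 18 13
f 1 13 22
f 13 2 23
f 22 23 8
f 13 23 22
f 1 22 34
f 22 8 37
f 34 37 11
f 22 37 34
f 1 34 38
f 34 11 42
f 38 42 12
f 34 42 38
f 2 18 29
f 18 6 32
f 29 32 10
f 18 32 29
f 6 41 19
f 41 12 40
f 19 40 5
f 41 40 19
f 12 42 39
f 42 11 35
f 39 35 3
f 42 35 39
f 11 37 36
f 37 8 24
f 36 24 7
f 37 24 36
f 8 23 28
f 23 2 25
f 28 25 9
f 23 25 28
f 4 30 16
f 30 10 31
f 16 31 5
f 30 31 16
f 4 16 14
f 16 5 15
f 14 15 3
f 16 15 14
f 4 14 21
f 14 3 20
f 21 20 7
f 14 20 21
f 4 21 26
f 21 7 27
f 26 27 9
f 21 27 26
f 4 26 30
f 26 9 33
f 30 33 10
f 26 33 30
f 5 31 19
f 31 10 32
f 19 32 6
f 31 32 19
f 3 15 39
f 15 5 40
f 39 40 12
f 15 40 39
f 7 20 36
f 20 3 35
f 36 35 11
f 20 35 36
f 9 27 28
f 27 7 24
f 28 24 8
f 27 24 28
f 10 33 29
f 33 9 25
f 29 25 2
f 33 25 29
f 44 46 43
f 47 44 43
f 43 46 45
f 45 47 43
f 44 50 46
f 48 44 47
f 48 50 44
f 46 50 45
f 49 47 45
f 45 50 49
f 49 48 47
f 50 48 49
f 52 54 51
f 55 52 51
f 51 54 53
f 53 55 51
f 52 58 54
f 56 52 55
f 56 58 52
f 54 58 53
f 57 55 53
f 53 58 57
f 57 56 55
f 58 56 57



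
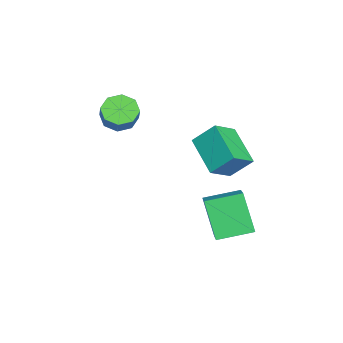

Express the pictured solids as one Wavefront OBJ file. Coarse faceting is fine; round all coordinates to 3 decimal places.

v 1.213 1.583 1.47
v 1.211 2.596 2.493
v 0.317 2.419 0.64
v 0.315 3.432 1.663
v 2.885 2.488 0.577
v 2.883 3.501 1.6
v 1.989 3.324 -0.253
v 1.987 4.337 0.77
v 1.123 2.616 -5.093
v 0.081 2.015 -3.275
v 0.732 4.339 -4.748
v -0.31 3.738 -2.93
v 2.51 2.762 -4.25
v 1.468 2.161 -2.432
v 2.119 4.485 -3.905
v 1.077 3.884 -2.087
v -2.288 -1.98 0.478
v -1.552 -1.999 -0.057
v -0.877 -1.879 0.866
v -1.612 -1.86 1.402
v -1.796 -1.354 0.038
v -1.121 -1.234 0.961
v -2.328 -1.075 0.39
v -1.653 -0.955 1.314
v -2.836 -1.327 0.795
v -2.161 -1.207 1.718
v -3.023 -1.961 1.014
v -2.348 -1.841 1.937
v -2.779 -2.606 0.919
v -2.104 -2.486 1.842
v -2.247 -2.885 0.566
v -1.572 -2.765 1.49
v -1.739 -2.633 0.162
v -1.064 -2.513 1.085
f 2 4 1
f 5 2 1
f 1 4 3
f 3 5 1
f 2 8 4
f 6 2 5
f 6 8 2
f 4 8 3
f 7 5 3
f 3 8 7
f 7 6 5
f 8 6 7
f 10 12 9
f 13 10 9
f 9 12 11
f 11 13 9
f 10 16 12
f 14 10 13
f 14 16 10
f 12 16 11
f 15 13 11
f 11 16 15
f 15 14 13
f 16 14 15
f 18 17 21
f 18 21 19
f 19 21 22
f 19 22 20
f 21 17 23
f 21 23 22
f 22 23 24
f 22 24 20
f 23 17 25
f 23 25 24
f 24 25 26
f 24 26 20
f 25 17 27
f 25 27 26
f 26 27 28
f 26 28 20
f 27 17 29
f 27 29 28
f 28 29 30
f 28 30 20
f 29 17 31
f 29 31 30
f 30 31 32
f 30 32 20
f 31 17 33
f 31 33 32
f 32 33 34
f 32 34 20
f 33 17 18
f 33 18 34
f 34 18 19
f 34 19 20



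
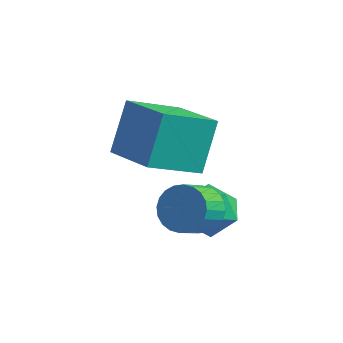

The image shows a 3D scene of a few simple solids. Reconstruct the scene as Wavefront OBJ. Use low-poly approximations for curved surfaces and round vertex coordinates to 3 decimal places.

v 0.484 -0.224 -3.792
v 0.989 -0.586 -3.023
v -0.889 -0.494 -3.017
v -0.384 -0.856 -2.248
v -0.337 0.108 -2.46
v 0.511 0.275 -2.939
v -0.411 -1.355 -3.101
v 0.437 -1.188 -3.58
v 0.436 -1.285 -2.596
v 0.481 -0.381 -2.2
v -0.381 -0.699 -3.84
v -0.336 0.205 -3.444
v -1.264 -1.899 -0.485
v -1.348 -0.798 1.061
v -2.985 -1.084 -1.159
v -3.069 0.017 0.387
v -0.231 -0.497 -1.427
v -0.315 0.604 0.119
v -1.952 0.318 -2.101
v -2.036 1.419 -0.555
v 0.123 -1.254 -2.344
v 0.93 -1.401 -2.358
v 0.783 -2.273 -1.67
v -0.023 -2.126 -1.656
v 0.907 -1.201 -2.109
v 0.76 -2.073 -1.422
v 0.765 -1.009 -1.896
v 0.618 -1.881 -1.208
v 0.525 -0.855 -1.751
v 0.379 -1.727 -1.064
v 0.224 -0.761 -1.696
v 0.078 -1.633 -1.009
v -0.092 -0.742 -1.74
v -0.239 -1.614 -1.053
v -0.376 -0.801 -1.876
v -0.522 -1.674 -1.189
v -0.583 -0.93 -2.083
v -0.73 -1.802 -1.396
v -0.683 -1.107 -2.33
v -0.83 -1.979 -1.642
v -0.66 -1.307 -2.578
v -0.807 -2.179 -1.891
v -0.518 -1.499 -2.792
v -0.665 -2.371 -2.104
v -0.279 -1.653 -2.936
v -0.425 -2.525 -2.249
v 0.022 -1.747 -2.991
v -0.124 -2.619 -2.304
v 0.339 -1.766 -2.947
v 0.192 -2.638 -2.26
v 0.622 -1.706 -2.811
v 0.476 -2.579 -2.124
v 0.83 -1.578 -2.604
v 0.683 -2.45 -1.917
f 1 12 6
f 1 6 2
f 1 2 8
f 1 8 11
f 1 11 12
f 2 6 10
f 6 12 5
f 12 11 3
f 11 8 7
f 8 2 9
f 4 10 5
f 4 5 3
f 4 3 7
f 4 7 9
f 4 9 10
f 5 10 6
f 3 5 12
f 7 3 11
f 9 7 8
f 10 9 2
f 14 16 13
f 17 14 13
f 13 16 15
f 15 17 13
f 14 20 16
f 18 14 17
f 18 20 14
f 16 20 15
f 19 17 15
f 15 20 19
f 19 18 17
f 20 18 19
f 22 21 25
f 22 25 23
f 23 25 26
f 23 26 24
f 25 21 27
f 25 27 26
f 26 27 28
f 26 28 24
f 27 21 29
f 27 29 28
f 28 29 30
f 28 30 24
f 29 21 31
f 29 31 30
f 30 31 32
f 30 32 24
f 31 21 33
f 31 33 32
f 32 33 34
f 32 34 24
f 33 21 35
f 33 35 34
f 34 35 36
f 34 36 24
f 35 21 37
f 35 37 36
f 36 37 38
f 36 38 24
f 37 21 39
f 37 39 38
f 38 39 40
f 38 40 24
f 39 21 41
f 39 41 40
f 40 41 42
f 40 42 24
f 41 21 43
f 41 43 42
f 42 43 44
f 42 44 24
f 43 21 45
f 43 45 44
f 44 45 46
f 44 46 24
f 45 21 47
f 45 47 46
f 46 47 48
f 46 48 24
f 47 21 49
f 47 49 48
f 48 49 50
f 48 50 24
f 49 21 51
f 49 51 50
f 50 51 52
f 50 52 24
f 51 21 53
f 51 53 52
f 52 53 54
f 52 54 24
f 53 21 22
f 53 22 54
f 54 22 23
f 54 23 24



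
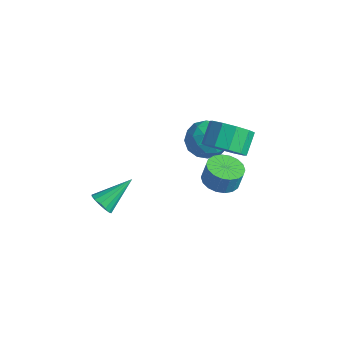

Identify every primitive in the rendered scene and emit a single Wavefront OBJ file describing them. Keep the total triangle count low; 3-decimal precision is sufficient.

v -2.628 -2.785 -2.56
v -2.272 -2.53 -3.054
v -2.352 -1.195 -1.54
v -2.593 -2.434 -3.118
v -2.924 -2.431 -3.032
v -3.175 -2.524 -2.82
v -3.28 -2.686 -2.539
v -3.21 -2.875 -2.263
v -2.984 -3.04 -2.067
v -2.663 -3.137 -2.003
v -2.332 -3.139 -2.088
v -2.081 -3.047 -2.3
v -1.976 -2.885 -2.582
v -2.046 -2.695 -2.858
v -0.932 2.955 -3.421
v -0.083 3.286 -3.603
v 0.062 3.477 -2.581
v -0.788 3.145 -2.399
v -0.321 3.623 -3.632
v -0.176 3.814 -2.61
v -0.681 3.828 -3.619
v -0.536 4.018 -2.597
v -1.09 3.86 -3.567
v -0.945 4.05 -2.545
v -1.468 3.712 -3.486
v -1.324 3.902 -2.464
v -1.74 3.415 -3.392
v -1.595 3.605 -2.37
v -1.852 3.026 -3.304
v -1.707 3.216 -2.282
v -1.782 2.623 -3.239
v -1.637 2.814 -2.217
v -1.544 2.286 -3.21
v -1.399 2.477 -2.188
v -1.184 2.082 -3.223
v -1.039 2.272 -2.201
v -0.775 2.05 -3.275
v -0.63 2.24 -2.253
v -0.396 2.198 -3.356
v -0.252 2.388 -2.334
v -0.125 2.495 -3.45
v 0.02 2.685 -2.428
v -0.013 2.884 -3.538
v 0.132 3.074 -2.516
v -0.405 2.648 -0.371
v 0.098 3.411 -0.948
v -0.353 4.314 -0.145
v -0.855 3.552 0.431
v -0.514 3.331 -1.201
v -0.965 4.234 -0.399
v -1.085 2.99 -1.138
v -1.535 3.893 -0.335
v -1.395 2.518 -0.781
v -1.846 3.422 0.021
v -1.328 2.097 -0.269
v -1.778 3 0.534
v -0.907 1.886 0.205
v -1.358 2.789 1.008
v -0.295 1.966 0.459
v -0.746 2.869 1.261
v 0.275 2.307 0.395
v -0.175 3.21 1.198
v 0.586 2.778 0.039
v 0.135 3.682 0.841
v 0.518 3.2 -0.474
v 0.068 4.103 0.329
v -2.226 4.436 -1.379
v -1.471 3.815 -1.935
v -3.469 3.125 -1.605
v -2.714 2.504 -2.161
v -2.593 2.682 -1.057
v -1.824 3.492 -0.917
v -3.116 3.448 -2.623
v -2.347 4.258 -2.483
v -2.02 3.204 -2.704
v -1.697 2.731 -1.736
v -3.243 4.209 -1.804
v -2.92 3.736 -0.836
v -1.739 4.24 -1.637
v -3.201 2.7 -1.903
v -3.129 2.804 -1.253
v -2.685 2.439 -1.58
v -1.947 4.051 -1.039
v -1.503 3.686 -1.366
v -2.162 3.02 -0.849
v -3.437 3.254 -2.174
v -2.993 2.889 -2.501
v -2.255 4.501 -1.96
v -1.811 4.136 -2.287
v -2.778 3.92 -2.691
v -1.618 3.516 -2.416
v -2.349 2.746 -2.549
v -2.585 3.301 -2.82
v -2.134 3.777 -2.738
v -1.428 3.238 -1.847
v -2.159 2.468 -1.98
v -2.088 2.572 -1.331
v -1.636 3.048 -1.249
v -1.751 2.879 -2.299
v -2.781 4.472 -1.56
v -3.512 3.702 -1.693
v -3.304 3.892 -2.291
v -2.852 4.368 -2.209
v -2.591 4.194 -0.991
v -3.322 3.424 -1.124
v -2.806 3.163 -0.802
v -2.355 3.639 -0.72
v -3.189 4.061 -1.241
f 2 1 4
f 2 4 3
f 4 1 5
f 4 5 3
f 5 1 6
f 5 6 3
f 6 1 7
f 6 7 3
f 7 1 8
f 7 8 3
f 8 1 9
f 8 9 3
f 9 1 10
f 9 10 3
f 10 1 11
f 10 11 3
f 11 1 12
f 11 12 3
f 12 1 13
f 12 13 3
f 13 1 14
f 13 14 3
f 14 1 2
f 14 2 3
f 16 15 19
f 16 19 17
f 17 19 20
f 17 20 18
f 19 15 21
f 19 21 20
f 20 21 22
f 20 22 18
f 21 15 23
f 21 23 22
f 22 23 24
f 22 24 18
f 23 15 25
f 23 25 24
f 24 25 26
f 24 26 18
f 25 15 27
f 25 27 26
f 26 27 28
f 26 28 18
f 27 15 29
f 27 29 28
f 28 29 30
f 28 30 18
f 29 15 31
f 29 31 30
f 30 31 32
f 30 32 18
f 31 15 33
f 31 33 32
f 32 33 34
f 32 34 18
f 33 15 35
f 33 35 34
f 34 35 36
f 34 36 18
f 35 15 37
f 35 37 36
f 36 37 38
f 36 38 18
f 37 15 39
f 37 39 38
f 38 39 40
f 38 40 18
f 39 15 41
f 39 41 40
f 40 41 42
f 40 42 18
f 41 15 43
f 41 43 42
f 42 43 44
f 42 44 18
f 43 15 16
f 43 16 44
f 44 16 17
f 44 17 18
f 46 45 49
f 46 49 47
f 47 49 50
f 47 50 48
f 49 45 51
f 49 51 50
f 50 51 52
f 50 52 48
f 51 45 53
f 51 53 52
f 52 53 54
f 52 54 48
f 53 45 55
f 53 55 54
f 54 55 56
f 54 56 48
f 55 45 57
f 55 57 56
f 56 57 58
f 56 58 48
f 57 45 59
f 57 59 58
f 58 59 60
f 58 60 48
f 59 45 61
f 59 61 60
f 60 61 62
f 60 62 48
f 61 45 63
f 61 63 62
f 62 63 64
f 62 64 48
f 63 45 65
f 63 65 64
f 64 65 66
f 64 66 48
f 65 45 46
f 65 46 66
f 66 46 47
f 66 47 48
f 67 104 83
f 104 78 107
f 83 107 72
f 104 107 83
f 67 83 79
f 83 72 84
f 79 84 68
f 83 84 79
f 67 79 88
f 79 68 89
f 88 89 74
f 79 89 88
f 67 88 100
f 88 74 103
f 100 103 77
f 88 103 100
f 67 100 104
f 100 77 108
f 104 108 78
f 100 108 104
f 68 84 95
f 84 72 98
f 95 98 76
f 84 98 95
f 72 107 85
f 107 78 106
f 85 106 71
f 107 106 85
f 78 108 105
f 108 77 101
f 105 101 69
f 108 101 105
f 77 103 102
f 103 74 90
f 102 90 73
f 103 90 102
f 74 89 94
f 89 68 91
f 94 91 75
f 89 91 94
f 70 96 82
f 96 76 97
f 82 97 71
f 96 97 82
f 70 82 80
f 82 71 81
f 80 81 69
f 82 81 80
f 70 80 87
f 80 69 86
f 87 86 73
f 80 86 87
f 70 87 92
f 87 73 93
f 92 93 75
f 87 93 92
f 70 92 96
f 92 75 99
f 96 99 76
f 92 99 96
f 71 97 85
f 97 76 98
f 85 98 72
f 97 98 85
f 69 81 105
f 81 71 106
f 105 106 78
f 81 106 105
f 73 86 102
f 86 69 101
f 102 101 77
f 86 101 102
f 75 93 94
f 93 73 90
f 94 90 74
f 93 90 94
f 76 99 95
f 99 75 91
f 95 91 68
f 99 91 95



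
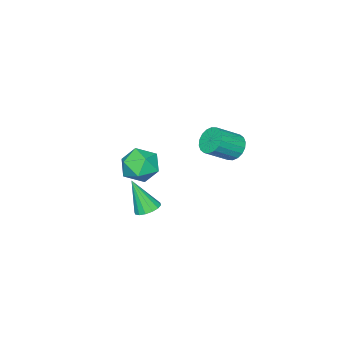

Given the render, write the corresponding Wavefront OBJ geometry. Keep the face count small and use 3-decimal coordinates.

v 1.747 0.58 -1.886
v 2.426 0.284 -2.099
v 1.953 -0.34 0.046
v 2.513 0.639 -1.939
v 2.396 0.978 -1.766
v 2.104 1.21 -1.624
v 1.717 1.273 -1.553
v 1.338 1.151 -1.571
v 1.069 0.876 -1.673
v 0.982 0.521 -1.833
v 1.099 0.182 -2.007
v 1.391 -0.05 -2.148
v 1.778 -0.113 -2.22
v 2.157 0.009 -2.201
v 3.063 2.322 3.942
v 3.738 2.996 3.288
v 4.062 0.824 3.432
v 4.737 1.498 2.778
v 4.781 1.581 3.93
v 4.164 2.507 4.245
v 3.636 1.313 2.475
v 3.019 2.239 2.79
v 4.092 2.372 2.38
v 4.8 2.537 3.28
v 3 1.283 3.44
v 3.708 1.448 4.34
v -3.421 2.331 0.969
v -2.867 2.351 0.26
v -1.565 1.748 1.262
v -2.119 1.729 1.971
v -2.821 2.715 0.419
v -1.518 2.113 1.421
v -2.894 3.004 0.688
v -1.591 2.401 1.689
v -3.071 3.159 1.011
v -1.768 2.557 2.013
v -3.318 3.15 1.327
v -2.015 2.548 2.329
v -3.585 2.98 1.572
v -2.282 2.377 2.573
v -3.819 2.68 1.697
v -2.517 2.078 2.699
v -3.975 2.312 1.678
v -2.673 1.709 2.68
v -4.022 1.947 1.519
v -2.719 1.345 2.521
v -3.949 1.659 1.251
v -2.646 1.056 2.252
v -3.772 1.503 0.927
v -2.469 0.901 1.929
v -3.525 1.512 0.611
v -2.222 0.91 1.613
v -3.258 1.683 0.367
v -1.955 1.08 1.368
v -3.023 1.982 0.241
v -1.721 1.38 1.243
f 2 1 4
f 2 4 3
f 4 1 5
f 4 5 3
f 5 1 6
f 5 6 3
f 6 1 7
f 6 7 3
f 7 1 8
f 7 8 3
f 8 1 9
f 8 9 3
f 9 1 10
f 9 10 3
f 10 1 11
f 10 11 3
f 11 1 12
f 11 12 3
f 12 1 13
f 12 13 3
f 13 1 14
f 13 14 3
f 14 1 2
f 14 2 3
f 15 26 20
f 15 20 16
f 15 16 22
f 15 22 25
f 15 25 26
f 16 20 24
f 20 26 19
f 26 25 17
f 25 22 21
f 22 16 23
f 18 24 19
f 18 19 17
f 18 17 21
f 18 21 23
f 18 23 24
f 19 24 20
f 17 19 26
f 21 17 25
f 23 21 22
f 24 23 16
f 28 27 31
f 28 31 29
f 29 31 32
f 29 32 30
f 31 27 33
f 31 33 32
f 32 33 34
f 32 34 30
f 33 27 35
f 33 35 34
f 34 35 36
f 34 36 30
f 35 27 37
f 35 37 36
f 36 37 38
f 36 38 30
f 37 27 39
f 37 39 38
f 38 39 40
f 38 40 30
f 39 27 41
f 39 41 40
f 40 41 42
f 40 42 30
f 41 27 43
f 41 43 42
f 42 43 44
f 42 44 30
f 43 27 45
f 43 45 44
f 44 45 46
f 44 46 30
f 45 27 47
f 45 47 46
f 46 47 48
f 46 48 30
f 47 27 49
f 47 49 48
f 48 49 50
f 48 50 30
f 49 27 51
f 49 51 50
f 50 51 52
f 50 52 30
f 51 27 53
f 51 53 52
f 52 53 54
f 52 54 30
f 53 27 55
f 53 55 54
f 54 55 56
f 54 56 30
f 55 27 28
f 55 28 56
f 56 28 29
f 56 29 30



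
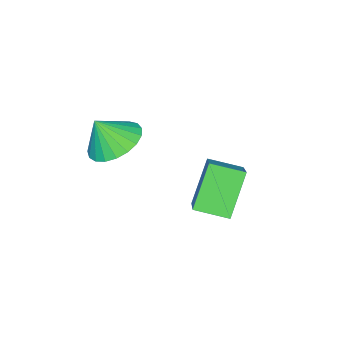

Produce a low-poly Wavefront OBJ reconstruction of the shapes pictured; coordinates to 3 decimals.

v 1.187 -1.254 -3.488
v 2.385 -0.111 -2.385
v 0.576 -0.355 -3.757
v 1.774 0.788 -2.653
v 2.166 -0.988 -4.827
v 3.364 0.155 -3.723
v 1.555 -0.089 -5.095
v 2.753 1.054 -3.992
v 3.334 -2.975 -2.395
v 4.149 -2.56 -2.612
v 3.786 -3.345 -1.405
v 3.962 -2.276 -2.42
v 3.667 -2.112 -2.224
v 3.313 -2.098 -2.058
v 2.964 -2.235 -1.949
v 2.678 -2.5 -1.918
v 2.506 -2.847 -1.969
v 2.477 -3.216 -2.094
v 2.596 -3.544 -2.271
v 2.843 -3.773 -2.47
v 3.175 -3.864 -2.655
v 3.534 -3.801 -2.796
v 3.859 -3.596 -2.867
v 4.093 -3.283 -2.857
v 4.196 -2.917 -2.767
f 2 4 1
f 5 2 1
f 1 4 3
f 3 5 1
f 2 8 4
f 6 2 5
f 6 8 2
f 4 8 3
f 7 5 3
f 3 8 7
f 7 6 5
f 8 6 7
f 10 9 12
f 10 12 11
f 12 9 13
f 12 13 11
f 13 9 14
f 13 14 11
f 14 9 15
f 14 15 11
f 15 9 16
f 15 16 11
f 16 9 17
f 16 17 11
f 17 9 18
f 17 18 11
f 18 9 19
f 18 19 11
f 19 9 20
f 19 20 11
f 20 9 21
f 20 21 11
f 21 9 22
f 21 22 11
f 22 9 23
f 22 23 11
f 23 9 24
f 23 24 11
f 24 9 25
f 24 25 11
f 25 9 10
f 25 10 11



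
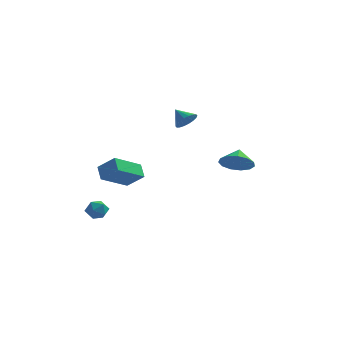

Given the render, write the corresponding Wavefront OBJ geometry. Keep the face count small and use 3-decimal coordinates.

v 0.606 1.392 2.259
v 1.008 1.234 2.797
v -0.106 1.768 2.901
v 1.096 1.52 2.728
v 1.087 1.781 2.566
v 0.983 1.964 2.343
v 0.804 2.035 2.103
v 0.586 1.978 1.894
v 0.372 1.805 1.758
v 0.205 1.55 1.721
v 0.117 1.264 1.79
v 0.125 1.004 1.952
v 0.23 0.82 2.175
v 0.408 0.75 2.415
v 0.626 0.807 2.624
v 0.84 0.98 2.76
v -3.653 -1.873 -3.746
v -3.252 -1.407 -3.446
v -3.248 -2.653 -3.074
v -2.847 -2.187 -2.774
v -3.525 -2.162 -2.686
v -3.774 -1.68 -3.101
v -2.726 -2.38 -3.419
v -2.975 -1.898 -3.834
v -2.679 -1.72 -3.244
v -3.173 -1.586 -2.792
v -3.327 -2.474 -3.728
v -3.821 -2.34 -3.276
v -2.809 1.335 -1.828
v -3.804 -0.105 -0.945
v -1.81 1.14 -1.02
v -2.805 -0.299 -0.137
v -2.435 0.699 -2.443
v -3.43 -0.74 -1.56
v -1.436 0.505 -1.635
v -2.431 -0.935 -0.752
v 3.903 -1.212 0.419
v 4.559 -1.631 0.946
v 3.857 -0.428 1.101
v 4.818 -1.319 0.605
v 4.787 -0.973 0.205
v 4.475 -0.703 -0.127
v 3.982 -0.594 -0.285
v 3.463 -0.682 -0.22
v 3.085 -0.937 0.047
v 2.966 -1.28 0.433
v 3.145 -1.601 0.815
v 3.564 -1.799 1.07
v 4.092 -1.81 1.119
f 2 1 4
f 2 4 3
f 4 1 5
f 4 5 3
f 5 1 6
f 5 6 3
f 6 1 7
f 6 7 3
f 7 1 8
f 7 8 3
f 8 1 9
f 8 9 3
f 9 1 10
f 9 10 3
f 10 1 11
f 10 11 3
f 11 1 12
f 11 12 3
f 12 1 13
f 12 13 3
f 13 1 14
f 13 14 3
f 14 1 15
f 14 15 3
f 15 1 16
f 15 16 3
f 16 1 2
f 16 2 3
f 17 28 22
f 17 22 18
f 17 18 24
f 17 24 27
f 17 27 28
f 18 22 26
f 22 28 21
f 28 27 19
f 27 24 23
f 24 18 25
f 20 26 21
f 20 21 19
f 20 19 23
f 20 23 25
f 20 25 26
f 21 26 22
f 19 21 28
f 23 19 27
f 25 23 24
f 26 25 18
f 30 32 29
f 33 30 29
f 29 32 31
f 31 33 29
f 30 36 32
f 34 30 33
f 34 36 30
f 32 36 31
f 35 33 31
f 31 36 35
f 35 34 33
f 36 34 35
f 38 37 40
f 38 40 39
f 40 37 41
f 40 41 39
f 41 37 42
f 41 42 39
f 42 37 43
f 42 43 39
f 43 37 44
f 43 44 39
f 44 37 45
f 44 45 39
f 45 37 46
f 45 46 39
f 46 37 47
f 46 47 39
f 47 37 48
f 47 48 39
f 48 37 49
f 48 49 39
f 49 37 38
f 49 38 39



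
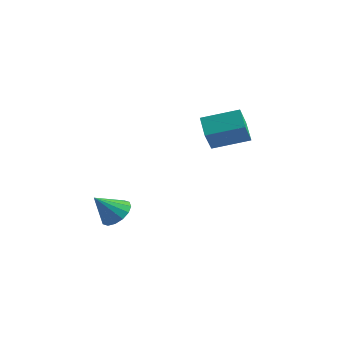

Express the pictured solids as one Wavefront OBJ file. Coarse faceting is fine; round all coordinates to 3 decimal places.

v -3.127 -1.308 -2.475
v -2.445 -1.06 -1.943
v -3.733 -2.192 -1.285
v -2.776 -0.739 -1.873
v -3.2 -0.571 -1.964
v -3.606 -0.6 -2.192
v -3.883 -0.819 -2.495
v -3.957 -1.169 -2.794
v -3.81 -1.557 -3.006
v -3.479 -1.878 -3.076
v -3.055 -2.046 -2.985
v -2.649 -2.017 -2.757
v -2.372 -1.798 -2.454
v -2.297 -1.447 -2.155
v 0.405 0.934 2.941
v 0.584 0.126 4.095
v 1.862 1.988 3.453
v 2.041 1.181 4.607
v 1.179 0.179 2.293
v 1.358 -0.628 3.447
v 2.636 1.234 2.805
v 2.815 0.426 3.959
f 2 1 4
f 2 4 3
f 4 1 5
f 4 5 3
f 5 1 6
f 5 6 3
f 6 1 7
f 6 7 3
f 7 1 8
f 7 8 3
f 8 1 9
f 8 9 3
f 9 1 10
f 9 10 3
f 10 1 11
f 10 11 3
f 11 1 12
f 11 12 3
f 12 1 13
f 12 13 3
f 13 1 14
f 13 14 3
f 14 1 2
f 14 2 3
f 16 18 15
f 19 16 15
f 15 18 17
f 17 19 15
f 16 22 18
f 20 16 19
f 20 22 16
f 18 22 17
f 21 19 17
f 17 22 21
f 21 20 19
f 22 20 21



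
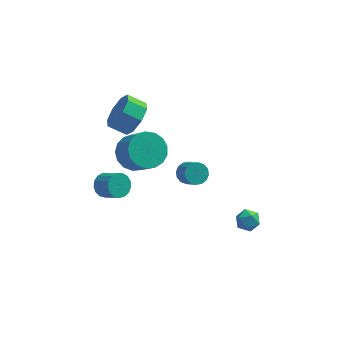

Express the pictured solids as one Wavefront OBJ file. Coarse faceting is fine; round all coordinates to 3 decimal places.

v 3.344 -3.159 -0.175
v 3.943 -3.215 -0.398
v 3.017 -3.845 -0.882
v 3.616 -3.901 -1.105
v 3.467 -4.129 -0.524
v 3.669 -3.705 -0.087
v 3.291 -3.355 -1.193
v 3.493 -2.931 -0.756
v 3.91 -3.336 -1.027
v 4.019 -3.814 -0.613
v 2.941 -3.246 -0.667
v 3.05 -3.724 -0.253
v -1.864 1.332 2.017
v -1.43 1.996 2.608
v -2.321 2.093 3.154
v -2.756 1.428 2.563
v -1.763 2.316 2.008
v -2.655 2.413 2.554
v -2.156 2.06 1.412
v -3.047 2.156 1.959
v -2.377 1.376 1.171
v -3.269 1.473 1.718
v -2.299 0.667 1.426
v -3.19 0.764 1.972
v -1.965 0.347 2.026
v -2.857 0.444 2.572
v -1.573 0.604 2.621
v -2.464 0.7 3.168
v -1.351 1.287 2.862
v -2.243 1.384 3.409
v -1.961 1.167 -0.531
v -1.068 1.649 -0.704
v -0.386 0.796 0.438
v -1.279 0.313 0.611
v -1.288 1.928 -0.363
v -0.606 1.075 0.778
v -1.663 2.033 -0.061
v -0.981 1.18 1.081
v -2.106 1.94 0.134
v -1.424 1.087 1.276
v -2.516 1.669 0.176
v -1.834 0.816 1.318
v -2.799 1.283 0.057
v -2.117 0.43 1.198
v -2.889 0.871 -0.197
v -2.208 0.018 0.944
v -2.767 0.526 -0.528
v -2.086 -0.327 0.614
v -2.461 0.328 -0.859
v -1.779 -0.525 0.283
v -2.039 0.322 -1.115
v -1.357 -0.531 0.027
v -1.6 0.51 -1.237
v -0.918 -0.344 -0.096
v -1.244 0.848 -1.198
v -0.562 -0.005 -0.056
v -1.051 1.259 -1.005
v -0.369 0.406 0.137
v -3.313 -0.221 -1.752
v -2.872 -0.254 -2.281
v -2.145 -0.833 -1.638
v -2.587 -0.799 -1.108
v -2.788 0.025 -2.125
v -2.061 -0.554 -1.482
v -2.824 0.247 -1.884
v -2.097 -0.331 -1.241
v -2.972 0.363 -1.612
v -2.245 -0.216 -0.969
v -3.199 0.345 -1.373
v -2.472 -0.234 -0.73
v -3.452 0.197 -1.22
v -2.725 -0.382 -0.577
v -3.673 -0.046 -1.189
v -2.946 -0.625 -0.546
v -3.812 -0.33 -1.287
v -3.085 -0.908 -0.644
v -3.836 -0.588 -1.491
v -3.109 -1.167 -0.848
v -3.741 -0.762 -1.755
v -3.014 -1.341 -1.112
v -3.548 -0.812 -2.018
v -2.821 -1.391 -1.375
v -3.301 -0.727 -2.221
v -2.575 -1.305 -1.577
v -3.057 -0.525 -2.315
v -2.33 -1.104 -1.672
v 0.676 -1.981 1.309
v 1.123 -2.09 0.923
v 1.551 -2.748 1.606
v 1.104 -2.639 1.991
v 1.221 -1.85 1.094
v 1.649 -2.507 1.777
v 1.172 -1.644 1.322
v 1.6 -2.302 2.005
v 0.991 -1.529 1.546
v 1.419 -2.187 2.229
v 0.725 -1.535 1.707
v 1.153 -2.193 2.39
v 0.446 -1.661 1.761
v 0.874 -2.318 2.444
v 0.229 -1.872 1.694
v 0.657 -2.53 2.377
v 0.131 -2.113 1.523
v 0.559 -2.77 2.206
v 0.18 -2.318 1.295
v 0.608 -2.976 1.978
v 0.361 -2.433 1.071
v 0.789 -3.091 1.754
v 0.627 -2.427 0.91
v 1.055 -3.085 1.593
v 0.906 -2.302 0.856
v 1.334 -2.959 1.539
f 1 12 6
f 1 6 2
f 1 2 8
f 1 8 11
f 1 11 12
f 2 6 10
f 6 12 5
f 12 11 3
f 11 8 7
f 8 2 9
f 4 10 5
f 4 5 3
f 4 3 7
f 4 7 9
f 4 9 10
f 5 10 6
f 3 5 12
f 7 3 11
f 9 7 8
f 10 9 2
f 14 13 17
f 14 17 15
f 15 17 18
f 15 18 16
f 17 13 19
f 17 19 18
f 18 19 20
f 18 20 16
f 19 13 21
f 19 21 20
f 20 21 22
f 20 22 16
f 21 13 23
f 21 23 22
f 22 23 24
f 22 24 16
f 23 13 25
f 23 25 24
f 24 25 26
f 24 26 16
f 25 13 27
f 25 27 26
f 26 27 28
f 26 28 16
f 27 13 29
f 27 29 28
f 28 29 30
f 28 30 16
f 29 13 14
f 29 14 30
f 30 14 15
f 30 15 16
f 32 31 35
f 32 35 33
f 33 35 36
f 33 36 34
f 35 31 37
f 35 37 36
f 36 37 38
f 36 38 34
f 37 31 39
f 37 39 38
f 38 39 40
f 38 40 34
f 39 31 41
f 39 41 40
f 40 41 42
f 40 42 34
f 41 31 43
f 41 43 42
f 42 43 44
f 42 44 34
f 43 31 45
f 43 45 44
f 44 45 46
f 44 46 34
f 45 31 47
f 45 47 46
f 46 47 48
f 46 48 34
f 47 31 49
f 47 49 48
f 48 49 50
f 48 50 34
f 49 31 51
f 49 51 50
f 50 51 52
f 50 52 34
f 51 31 53
f 51 53 52
f 52 53 54
f 52 54 34
f 53 31 55
f 53 55 54
f 54 55 56
f 54 56 34
f 55 31 57
f 55 57 56
f 56 57 58
f 56 58 34
f 57 31 32
f 57 32 58
f 58 32 33
f 58 33 34
f 60 59 63
f 60 63 61
f 61 63 64
f 61 64 62
f 63 59 65
f 63 65 64
f 64 65 66
f 64 66 62
f 65 59 67
f 65 67 66
f 66 67 68
f 66 68 62
f 67 59 69
f 67 69 68
f 68 69 70
f 68 70 62
f 69 59 71
f 69 71 70
f 70 71 72
f 70 72 62
f 71 59 73
f 71 73 72
f 72 73 74
f 72 74 62
f 73 59 75
f 73 75 74
f 74 75 76
f 74 76 62
f 75 59 77
f 75 77 76
f 76 77 78
f 76 78 62
f 77 59 79
f 77 79 78
f 78 79 80
f 78 80 62
f 79 59 81
f 79 81 80
f 80 81 82
f 80 82 62
f 81 59 83
f 81 83 82
f 82 83 84
f 82 84 62
f 83 59 85
f 83 85 84
f 84 85 86
f 84 86 62
f 85 59 60
f 85 60 86
f 86 60 61
f 86 61 62
f 88 87 91
f 88 91 89
f 89 91 92
f 89 92 90
f 91 87 93
f 91 93 92
f 92 93 94
f 92 94 90
f 93 87 95
f 93 95 94
f 94 95 96
f 94 96 90
f 95 87 97
f 95 97 96
f 96 97 98
f 96 98 90
f 97 87 99
f 97 99 98
f 98 99 100
f 98 100 90
f 99 87 101
f 99 101 100
f 100 101 102
f 100 102 90
f 101 87 103
f 101 103 102
f 102 103 104
f 102 104 90
f 103 87 105
f 103 105 104
f 104 105 106
f 104 106 90
f 105 87 107
f 105 107 106
f 106 107 108
f 106 108 90
f 107 87 109
f 107 109 108
f 108 109 110
f 108 110 90
f 109 87 111
f 109 111 110
f 110 111 112
f 110 112 90
f 111 87 88
f 111 88 112
f 112 88 89
f 112 89 90



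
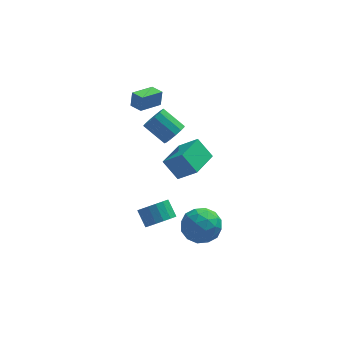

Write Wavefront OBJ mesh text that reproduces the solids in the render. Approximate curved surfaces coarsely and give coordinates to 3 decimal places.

v 2.616 -1.146 -3.218
v 3.38 -1.132 -4.128
v 2.42 -3.048 -3.412
v 3.184 -3.034 -4.322
v 3.569 -2.815 -3.219
v 3.69 -1.639 -3.099
v 2.11 -2.541 -4.441
v 2.231 -1.365 -4.321
v 3.067 -1.994 -4.883
v 3.969 -2.164 -4.128
v 1.831 -2.016 -3.412
v 2.733 -2.186 -2.657
v 3.015 -0.972 -3.656
v 2.785 -3.208 -3.884
v 3.011 -3.079 -3.236
v 3.46 -3.071 -3.77
v 3.197 -1.27 -3.052
v 3.647 -1.262 -3.586
v 3.758 -2.251 -3.052
v 2.153 -2.918 -3.954
v 2.603 -2.91 -4.488
v 2.34 -1.109 -3.77
v 2.789 -1.101 -4.304
v 2.042 -1.929 -4.488
v 3.281 -1.47 -4.635
v 3.165 -2.589 -4.749
v 2.534 -2.299 -4.819
v 2.605 -1.607 -4.748
v 3.811 -1.57 -4.191
v 3.695 -2.688 -4.305
v 3.922 -2.56 -3.657
v 3.993 -1.868 -3.587
v 3.627 -2.077 -4.635
v 2.105 -1.492 -3.235
v 1.989 -2.61 -3.349
v 1.807 -2.312 -3.953
v 1.878 -1.62 -3.883
v 2.635 -1.591 -2.791
v 2.519 -2.71 -2.905
v 3.195 -2.573 -2.792
v 3.266 -1.881 -2.721
v 2.173 -2.103 -2.905
v 0.046 2.396 2.258
v 0.154 2.585 3.183
v -0.456 3.04 2.186
v -0.348 3.229 3.11
v 1.188 3.251 1.95
v 1.296 3.44 2.874
v 0.686 3.895 1.877
v 0.794 4.084 2.802
v 0.62 -3.714 -1.629
v 1.081 -3.095 -2.031
v 0.721 -2.348 -1.293
v 0.26 -2.966 -0.891
v 0.712 -3.084 -2.222
v 0.352 -2.337 -1.484
v 0.321 -3.217 -2.278
v -0.039 -2.47 -1.54
v -0.001 -3.464 -2.185
v -0.361 -2.717 -1.447
v -0.181 -3.768 -1.964
v -0.541 -3.021 -1.227
v -0.177 -4.06 -1.667
v -0.537 -3.312 -0.929
v 0.009 -4.272 -1.361
v -0.351 -3.525 -0.623
v 0.335 -4.357 -1.116
v -0.025 -3.609 -0.379
v 0.727 -4.294 -0.989
v 0.367 -3.546 -0.252
v 1.094 -4.098 -1.008
v 0.734 -3.351 -0.271
v 1.352 -3.814 -1.17
v 0.992 -3.067 -0.432
v 1.443 -3.507 -1.436
v 1.083 -2.76 -0.699
v 1.345 -3.248 -1.747
v 0.985 -2.501 -1.009
v 1.599 -2.576 0.838
v 0.867 -2.03 1.845
v 2.564 -1.062 0.719
v 1.832 -0.516 1.726
v 2.548 -3.104 1.814
v 1.816 -2.558 2.821
v 3.513 -1.59 1.695
v 2.781 -1.044 2.702
v 1.634 -0.348 2.524
v 2.054 0.285 2.496
v 1.006 1.02 3.388
v 0.586 0.388 3.416
v 1.785 0.304 2.164
v 0.736 1.039 3.055
v 1.467 0.116 1.946
v 0.419 0.851 2.837
v 1.203 -0.219 1.912
v 0.155 0.516 2.803
v 1.076 -0.595 2.072
v 0.028 0.14 2.963
v 1.126 -0.892 2.376
v 0.077 -0.157 3.267
v 1.337 -1.017 2.727
v 0.289 -0.282 3.618
v 1.642 -0.929 3.014
v 0.594 -0.194 3.905
v 1.945 -0.656 3.145
v 0.897 0.079 4.036
v 2.15 -0.286 3.079
v 1.101 0.449 3.971
v 2.19 0.065 2.837
v 1.142 0.8 3.729
f 1 38 17
f 38 12 41
f 17 41 6
f 38 41 17
f 1 17 13
f 17 6 18
f 13 18 2
f 17 18 13
f 1 13 22
f 13 2 23
f 22 23 8
f 13 23 22
f 1 22 34
f 22 8 37
f 34 37 11
f 22 37 34
f 1 34 38
f 34 11 42
f 38 42 12
f 34 42 38
f 2 18 29
f 18 6 32
f 29 32 10
f 18 32 29
f 6 41 19
f 41 12 40
f 19 40 5
f 41 40 19
f 12 42 39
f 42 11 35
f 39 35 3
f 42 35 39
f 11 37 36
f 37 8 24
f 36 24 7
f 37 24 36
f 8 23 28
f 23 2 25
f 28 25 9
f 23 25 28
f 4 30 16
f 30 10 31
f 16 31 5
f 30 31 16
f 4 16 14
f 16 5 15
f 14 15 3
f 16 15 14
f 4 14 21
f 14 3 20
f 21 20 7
f 14 20 21
f 4 21 26
f 21 7 27
f 26 27 9
f 21 27 26
f 4 26 30
f 26 9 33
f 30 33 10
f 26 33 30
f 5 31 19
f 31 10 32
f 19 32 6
f 31 32 19
f 3 15 39
f 15 5 40
f 39 40 12
f 15 40 39
f 7 20 36
f 20 3 35
f 36 35 11
f 20 35 36
f 9 27 28
f 27 7 24
f 28 24 8
f 27 24 28
f 10 33 29
f 33 9 25
f 29 25 2
f 33 25 29
f 44 46 43
f 47 44 43
f 43 46 45
f 45 47 43
f 44 50 46
f 48 44 47
f 48 50 44
f 46 50 45
f 49 47 45
f 45 50 49
f 49 48 47
f 50 48 49
f 52 51 55
f 52 55 53
f 53 55 56
f 53 56 54
f 55 51 57
f 55 57 56
f 56 57 58
f 56 58 54
f 57 51 59
f 57 59 58
f 58 59 60
f 58 60 54
f 59 51 61
f 59 61 60
f 60 61 62
f 60 62 54
f 61 51 63
f 61 63 62
f 62 63 64
f 62 64 54
f 63 51 65
f 63 65 64
f 64 65 66
f 64 66 54
f 65 51 67
f 65 67 66
f 66 67 68
f 66 68 54
f 67 51 69
f 67 69 68
f 68 69 70
f 68 70 54
f 69 51 71
f 69 71 70
f 70 71 72
f 70 72 54
f 71 51 73
f 71 73 72
f 72 73 74
f 72 74 54
f 73 51 75
f 73 75 74
f 74 75 76
f 74 76 54
f 75 51 77
f 75 77 76
f 76 77 78
f 76 78 54
f 77 51 52
f 77 52 78
f 78 52 53
f 78 53 54
f 80 82 79
f 83 80 79
f 79 82 81
f 81 83 79
f 80 86 82
f 84 80 83
f 84 86 80
f 82 86 81
f 85 83 81
f 81 86 85
f 85 84 83
f 86 84 85
f 88 87 91
f 88 91 89
f 89 91 92
f 89 92 90
f 91 87 93
f 91 93 92
f 92 93 94
f 92 94 90
f 93 87 95
f 93 95 94
f 94 95 96
f 94 96 90
f 95 87 97
f 95 97 96
f 96 97 98
f 96 98 90
f 97 87 99
f 97 99 98
f 98 99 100
f 98 100 90
f 99 87 101
f 99 101 100
f 100 101 102
f 100 102 90
f 101 87 103
f 101 103 102
f 102 103 104
f 102 104 90
f 103 87 105
f 103 105 104
f 104 105 106
f 104 106 90
f 105 87 107
f 105 107 106
f 106 107 108
f 106 108 90
f 107 87 109
f 107 109 108
f 108 109 110
f 108 110 90
f 109 87 88
f 109 88 110
f 110 88 89
f 110 89 90



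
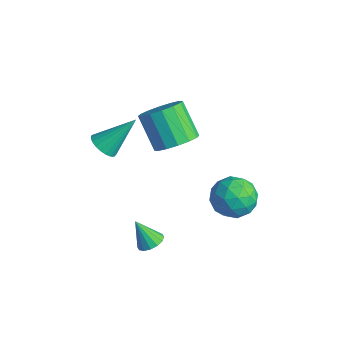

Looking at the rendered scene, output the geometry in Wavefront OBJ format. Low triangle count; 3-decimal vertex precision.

v 1.671 0.053 2.242
v 2.409 -0.336 2.88
v 1.127 -0.381 4.336
v 0.389 0.007 3.698
v 2.448 0.203 2.932
v 1.166 0.158 4.387
v 2.28 0.703 2.799
v 0.998 0.657 4.254
v 1.948 1.028 2.517
v 0.666 0.982 3.972
v 1.542 1.091 2.161
v 0.26 1.046 3.616
v 1.17 0.877 1.827
v -0.112 0.832 3.282
v 0.933 0.441 1.604
v -0.349 0.396 3.06
v 0.894 -0.098 1.553
v -0.388 -0.143 3.008
v 1.062 -0.597 1.686
v -0.22 -0.643 3.141
v 1.394 -0.922 1.968
v 0.112 -0.968 3.423
v 1.8 -0.986 2.324
v 0.518 -1.031 3.779
v 2.172 -0.772 2.658
v 0.89 -0.817 4.113
v 0.492 -2.953 2.639
v 0.95 -2.604 2.174
v 0.908 -1.547 4.101
v 0.682 -2.465 2.116
v 0.381 -2.41 2.149
v 0.099 -2.448 2.266
v -0.115 -2.574 2.448
v -0.224 -2.766 2.663
v -0.209 -2.989 2.874
v -0.073 -3.207 3.044
v 0.161 -3.38 3.144
v 0.451 -3.48 3.157
v 0.749 -3.488 3.08
v 1.003 -3.404 2.927
v 1.168 -3.242 2.724
v 1.216 -3.03 2.507
v 1.139 -2.804 2.312
v 1.939 2.64 -1.559
v 2.903 3.283 -1.421
v 2.977 1.237 -2.279
v 3.941 1.88 -2.141
v 3.377 1.468 -1.207
v 2.735 2.335 -0.762
v 3.145 2.185 -2.938
v 2.503 3.052 -2.493
v 3.649 3.002 -2.274
v 3.792 2.559 -1.204
v 2.088 1.961 -2.496
v 2.231 1.518 -1.426
v 2.33 3.085 -1.427
v 3.55 1.435 -2.273
v 3.218 1.193 -1.724
v 3.785 1.571 -1.643
v 2.231 2.528 -1.039
v 2.798 2.906 -0.958
v 3.076 1.839 -0.832
v 3.082 1.614 -2.742
v 3.649 1.992 -2.661
v 2.095 2.949 -2.057
v 2.662 3.327 -1.976
v 2.804 2.681 -2.868
v 3.335 3.297 -1.847
v 3.945 2.472 -2.27
v 3.477 2.652 -2.739
v 3.1 3.162 -2.477
v 3.419 3.037 -1.218
v 4.029 2.212 -1.641
v 3.697 1.97 -1.092
v 3.32 2.48 -0.83
v 3.857 2.871 -1.719
v 1.851 2.308 -2.059
v 2.461 1.483 -2.482
v 2.56 2.04 -2.87
v 2.183 2.55 -2.608
v 1.935 2.048 -1.43
v 2.545 1.223 -1.853
v 2.78 1.358 -1.223
v 2.403 1.868 -0.961
v 2.023 1.649 -1.981
v 3.043 -2.153 -2.649
v 3.638 -2.171 -2.364
v 2.437 -2.567 -1.411
v 3.525 -1.852 -2.313
v 3.283 -1.615 -2.352
v 2.976 -1.521 -2.471
v 2.688 -1.597 -2.637
v 2.495 -1.821 -2.807
v 2.448 -2.135 -2.935
v 2.561 -2.453 -2.986
v 2.804 -2.691 -2.947
v 3.11 -2.785 -2.828
v 3.398 -2.709 -2.661
v 3.592 -2.484 -2.492
f 2 1 5
f 2 5 3
f 3 5 6
f 3 6 4
f 5 1 7
f 5 7 6
f 6 7 8
f 6 8 4
f 7 1 9
f 7 9 8
f 8 9 10
f 8 10 4
f 9 1 11
f 9 11 10
f 10 11 12
f 10 12 4
f 11 1 13
f 11 13 12
f 12 13 14
f 12 14 4
f 13 1 15
f 13 15 14
f 14 15 16
f 14 16 4
f 15 1 17
f 15 17 16
f 16 17 18
f 16 18 4
f 17 1 19
f 17 19 18
f 18 19 20
f 18 20 4
f 19 1 21
f 19 21 20
f 20 21 22
f 20 22 4
f 21 1 23
f 21 23 22
f 22 23 24
f 22 24 4
f 23 1 25
f 23 25 24
f 24 25 26
f 24 26 4
f 25 1 2
f 25 2 26
f 26 2 3
f 26 3 4
f 28 27 30
f 28 30 29
f 30 27 31
f 30 31 29
f 31 27 32
f 31 32 29
f 32 27 33
f 32 33 29
f 33 27 34
f 33 34 29
f 34 27 35
f 34 35 29
f 35 27 36
f 35 36 29
f 36 27 37
f 36 37 29
f 37 27 38
f 37 38 29
f 38 27 39
f 38 39 29
f 39 27 40
f 39 40 29
f 40 27 41
f 40 41 29
f 41 27 42
f 41 42 29
f 42 27 43
f 42 43 29
f 43 27 28
f 43 28 29
f 44 81 60
f 81 55 84
f 60 84 49
f 81 84 60
f 44 60 56
f 60 49 61
f 56 61 45
f 60 61 56
f 44 56 65
f 56 45 66
f 65 66 51
f 56 66 65
f 44 65 77
f 65 51 80
f 77 80 54
f 65 80 77
f 44 77 81
f 77 54 85
f 81 85 55
f 77 85 81
f 45 61 72
f 61 49 75
f 72 75 53
f 61 75 72
f 49 84 62
f 84 55 83
f 62 83 48
f 84 83 62
f 55 85 82
f 85 54 78
f 82 78 46
f 85 78 82
f 54 80 79
f 80 51 67
f 79 67 50
f 80 67 79
f 51 66 71
f 66 45 68
f 71 68 52
f 66 68 71
f 47 73 59
f 73 53 74
f 59 74 48
f 73 74 59
f 47 59 57
f 59 48 58
f 57 58 46
f 59 58 57
f 47 57 64
f 57 46 63
f 64 63 50
f 57 63 64
f 47 64 69
f 64 50 70
f 69 70 52
f 64 70 69
f 47 69 73
f 69 52 76
f 73 76 53
f 69 76 73
f 48 74 62
f 74 53 75
f 62 75 49
f 74 75 62
f 46 58 82
f 58 48 83
f 82 83 55
f 58 83 82
f 50 63 79
f 63 46 78
f 79 78 54
f 63 78 79
f 52 70 71
f 70 50 67
f 71 67 51
f 70 67 71
f 53 76 72
f 76 52 68
f 72 68 45
f 76 68 72
f 87 86 89
f 87 89 88
f 89 86 90
f 89 90 88
f 90 86 91
f 90 91 88
f 91 86 92
f 91 92 88
f 92 86 93
f 92 93 88
f 93 86 94
f 93 94 88
f 94 86 95
f 94 95 88
f 95 86 96
f 95 96 88
f 96 86 97
f 96 97 88
f 97 86 98
f 97 98 88
f 98 86 99
f 98 99 88
f 99 86 87
f 99 87 88

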